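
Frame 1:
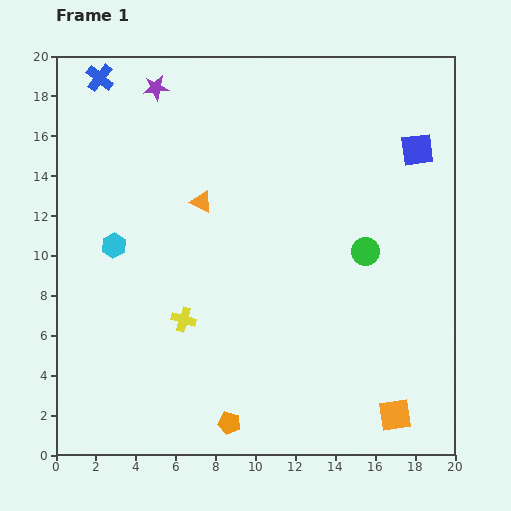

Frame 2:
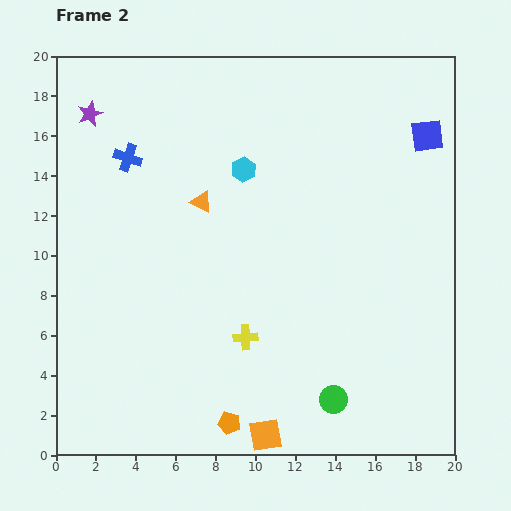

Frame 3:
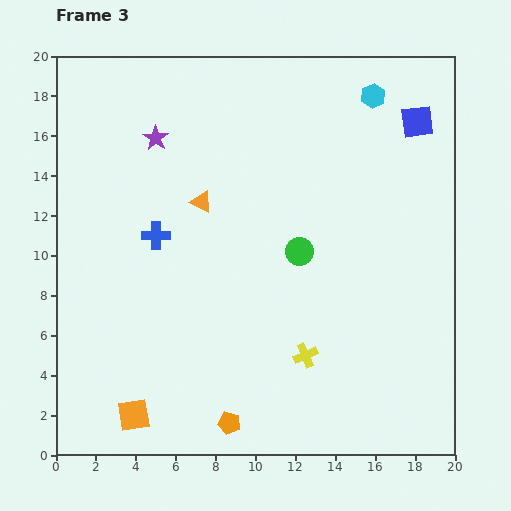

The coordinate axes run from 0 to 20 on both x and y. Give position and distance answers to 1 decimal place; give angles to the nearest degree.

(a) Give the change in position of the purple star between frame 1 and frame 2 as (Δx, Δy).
(-3.3, -1.3)

The purple star was at (5.0, 18.4) in frame 1 and (1.7, 17.1) in frame 2.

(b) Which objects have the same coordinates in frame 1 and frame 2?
the orange pentagon, the orange triangle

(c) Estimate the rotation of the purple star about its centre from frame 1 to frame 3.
30° counter-clockwise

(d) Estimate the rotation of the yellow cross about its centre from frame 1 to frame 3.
40° counter-clockwise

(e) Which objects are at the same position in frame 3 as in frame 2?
the orange pentagon, the orange triangle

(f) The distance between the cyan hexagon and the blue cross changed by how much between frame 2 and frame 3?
+7.2

Distance in frame 2: 5.8. Distance in frame 3: 13.0.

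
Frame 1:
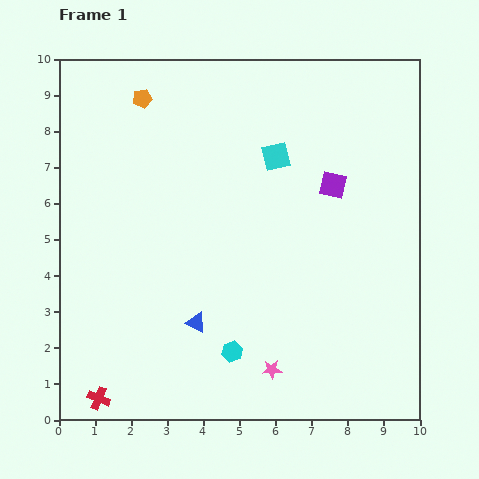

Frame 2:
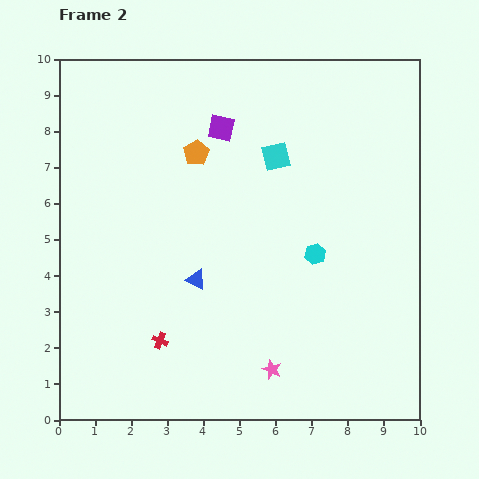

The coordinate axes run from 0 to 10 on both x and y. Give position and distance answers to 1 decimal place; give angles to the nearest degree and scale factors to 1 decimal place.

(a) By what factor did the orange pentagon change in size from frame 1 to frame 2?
1.3×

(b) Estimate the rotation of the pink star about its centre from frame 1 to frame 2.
25° clockwise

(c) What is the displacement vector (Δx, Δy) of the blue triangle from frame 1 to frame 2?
(0.0, 1.2)

The blue triangle was at (3.8, 2.7) in frame 1 and (3.8, 3.9) in frame 2.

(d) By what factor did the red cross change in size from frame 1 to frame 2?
0.7×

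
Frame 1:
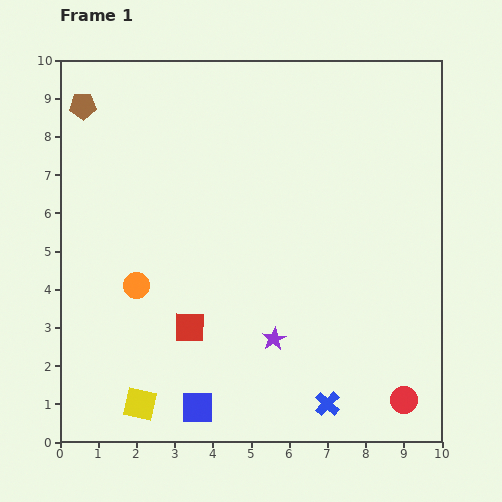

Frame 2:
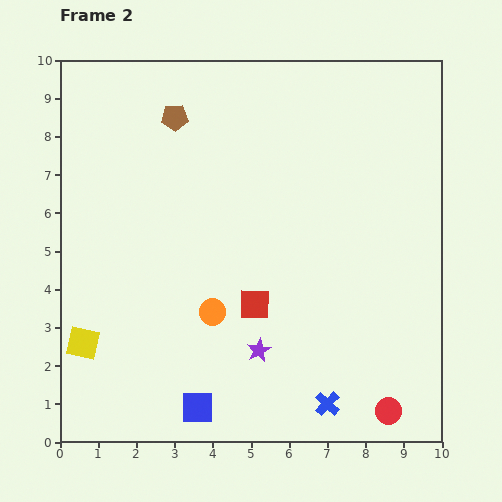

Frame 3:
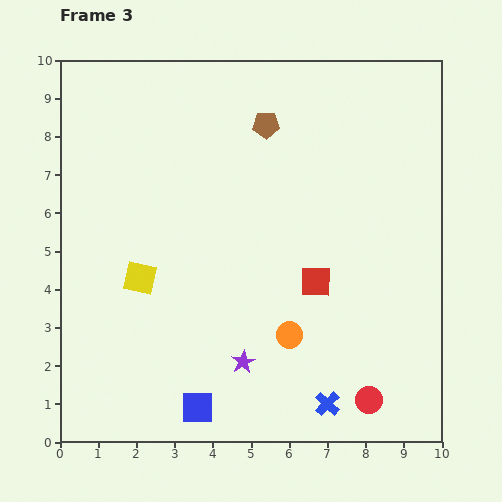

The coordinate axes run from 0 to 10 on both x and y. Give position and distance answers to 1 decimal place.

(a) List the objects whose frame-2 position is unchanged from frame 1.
the blue square, the blue cross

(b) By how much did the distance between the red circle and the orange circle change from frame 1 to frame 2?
-2.3

Distance in frame 1: 7.6. Distance in frame 2: 5.3.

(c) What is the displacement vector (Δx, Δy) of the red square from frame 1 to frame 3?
(3.3, 1.2)

The red square was at (3.4, 3.0) in frame 1 and (6.7, 4.2) in frame 3.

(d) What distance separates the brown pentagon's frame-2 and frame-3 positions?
2.4

The brown pentagon moved from (3.0, 8.5) to (5.4, 8.3), a distance of √(2.4² + 0.2²) ≈ 2.4.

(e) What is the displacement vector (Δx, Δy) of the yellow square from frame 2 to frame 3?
(1.5, 1.7)

The yellow square was at (0.6, 2.6) in frame 2 and (2.1, 4.3) in frame 3.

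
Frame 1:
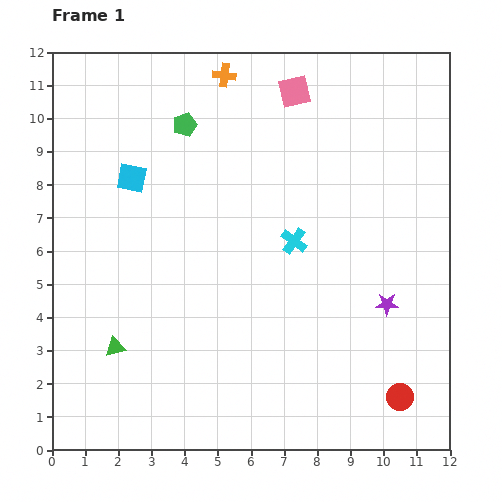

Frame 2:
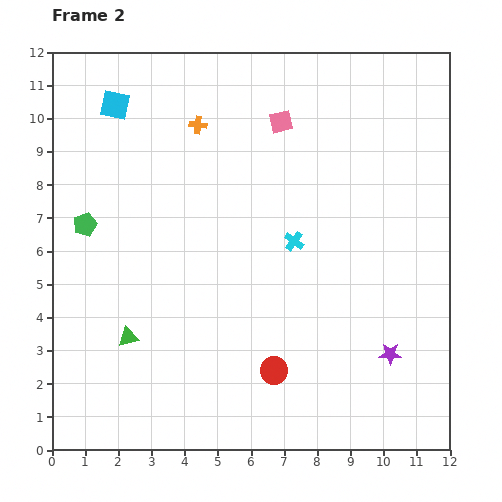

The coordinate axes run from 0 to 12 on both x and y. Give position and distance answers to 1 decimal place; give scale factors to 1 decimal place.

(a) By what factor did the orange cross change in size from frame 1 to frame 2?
0.7×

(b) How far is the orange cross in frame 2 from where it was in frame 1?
1.7

The orange cross moved from (5.2, 11.3) to (4.4, 9.8), a distance of √(0.8² + 1.5²) ≈ 1.7.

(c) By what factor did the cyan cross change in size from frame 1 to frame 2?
0.7×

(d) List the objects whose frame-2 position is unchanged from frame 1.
the cyan cross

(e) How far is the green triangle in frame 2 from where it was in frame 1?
0.5

The green triangle moved from (1.9, 3.1) to (2.3, 3.4), a distance of √(0.4² + 0.3²) ≈ 0.5.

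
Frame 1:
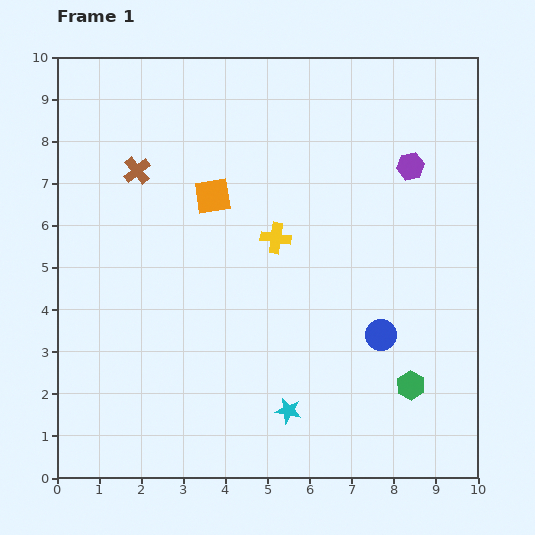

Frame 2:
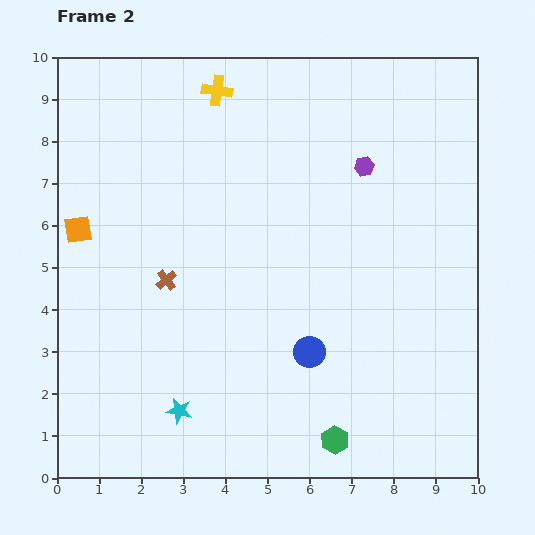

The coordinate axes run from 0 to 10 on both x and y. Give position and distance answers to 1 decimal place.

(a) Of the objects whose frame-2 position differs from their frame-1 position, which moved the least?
the purple hexagon

(moved 1.1)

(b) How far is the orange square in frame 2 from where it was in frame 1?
3.3

The orange square moved from (3.7, 6.7) to (0.5, 5.9), a distance of √(3.2² + 0.8²) ≈ 3.3.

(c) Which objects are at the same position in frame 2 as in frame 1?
none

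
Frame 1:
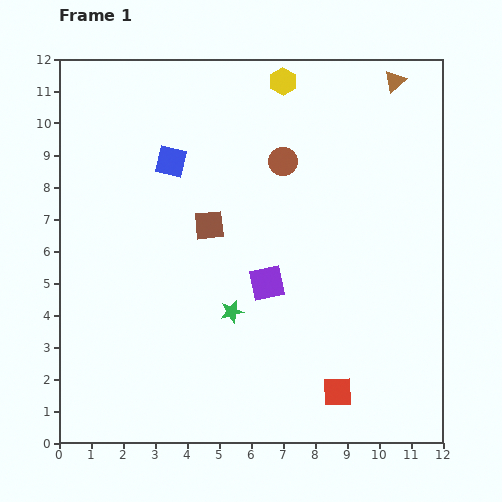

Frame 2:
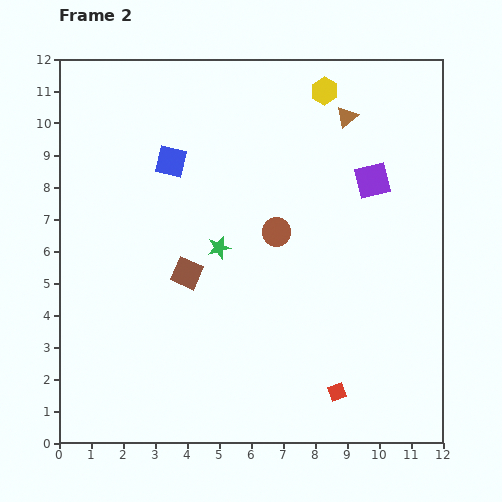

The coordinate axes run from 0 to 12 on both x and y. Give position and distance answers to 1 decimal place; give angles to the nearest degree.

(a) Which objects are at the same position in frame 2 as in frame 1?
the red square, the blue square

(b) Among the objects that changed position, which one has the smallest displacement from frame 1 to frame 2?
the yellow hexagon

(moved 1.3)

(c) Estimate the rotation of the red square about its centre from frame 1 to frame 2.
18° counter-clockwise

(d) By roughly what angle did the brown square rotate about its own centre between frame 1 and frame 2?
29° clockwise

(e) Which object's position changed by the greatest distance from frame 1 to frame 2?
the purple square

(moved 4.6; next 2.2)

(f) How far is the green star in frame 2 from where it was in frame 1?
2.0

The green star moved from (5.4, 4.1) to (5.0, 6.1), a distance of √(0.4² + 2.0²) ≈ 2.0.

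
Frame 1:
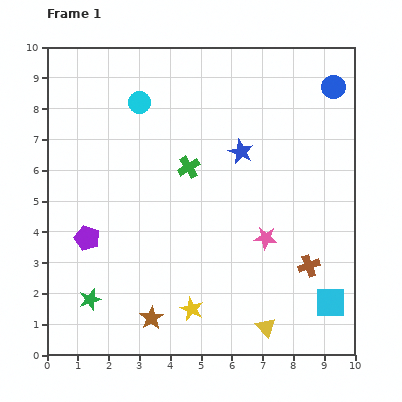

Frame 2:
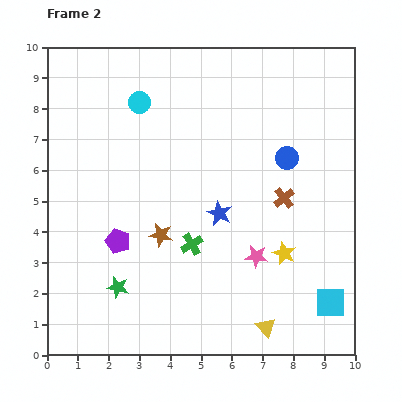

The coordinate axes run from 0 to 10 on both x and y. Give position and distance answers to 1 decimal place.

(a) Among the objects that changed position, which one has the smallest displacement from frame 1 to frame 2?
the pink star

(moved 0.7)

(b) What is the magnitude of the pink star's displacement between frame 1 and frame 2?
0.7

The pink star moved from (7.1, 3.8) to (6.8, 3.2), a distance of √(0.3² + 0.6²) ≈ 0.7.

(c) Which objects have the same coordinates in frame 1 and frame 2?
the cyan square, the cyan circle, the yellow triangle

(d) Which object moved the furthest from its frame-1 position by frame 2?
the yellow star

(moved 3.5; next 2.7)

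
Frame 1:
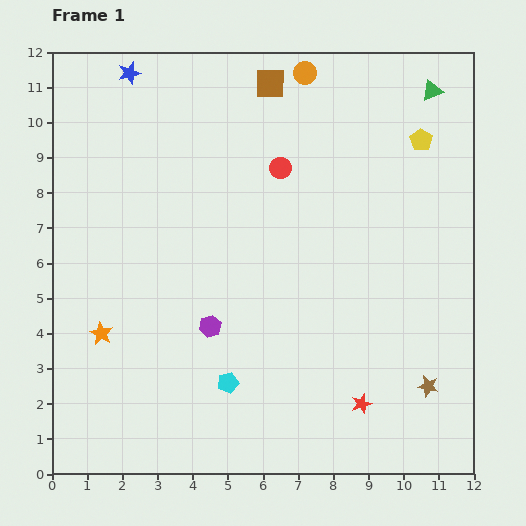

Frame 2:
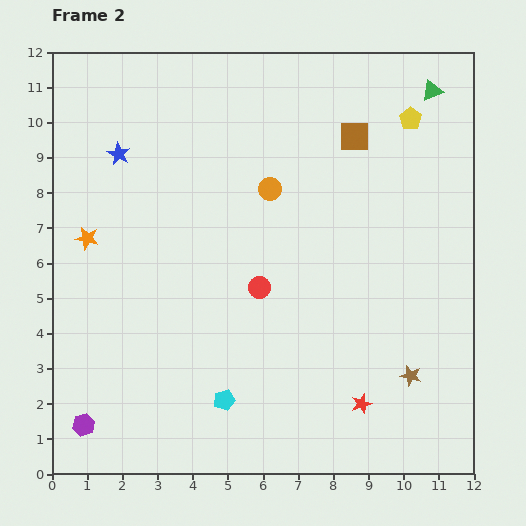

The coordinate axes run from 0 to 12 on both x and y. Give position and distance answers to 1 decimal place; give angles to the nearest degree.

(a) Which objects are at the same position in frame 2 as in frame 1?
the red star, the green triangle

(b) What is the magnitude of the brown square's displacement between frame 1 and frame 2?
2.8

The brown square moved from (6.2, 11.1) to (8.6, 9.6), a distance of √(2.4² + 1.5²) ≈ 2.8.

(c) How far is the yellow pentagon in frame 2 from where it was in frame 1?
0.7

The yellow pentagon moved from (10.5, 9.5) to (10.2, 10.1), a distance of √(0.3² + 0.6²) ≈ 0.7.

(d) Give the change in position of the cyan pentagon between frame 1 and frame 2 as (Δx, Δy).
(-0.1, -0.5)

The cyan pentagon was at (5.0, 2.6) in frame 1 and (4.9, 2.1) in frame 2.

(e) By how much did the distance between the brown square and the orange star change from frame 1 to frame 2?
-0.5

Distance in frame 1: 8.6. Distance in frame 2: 8.1.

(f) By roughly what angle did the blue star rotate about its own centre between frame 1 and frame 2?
30° counter-clockwise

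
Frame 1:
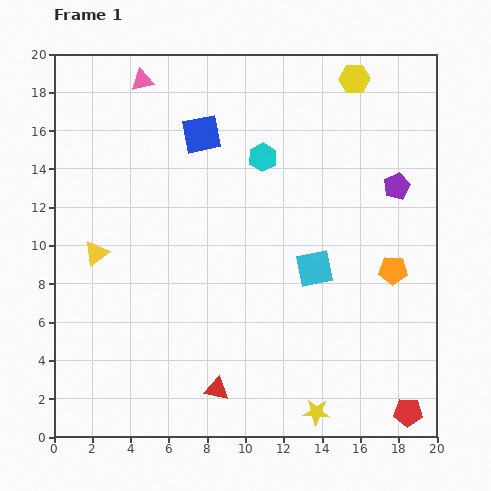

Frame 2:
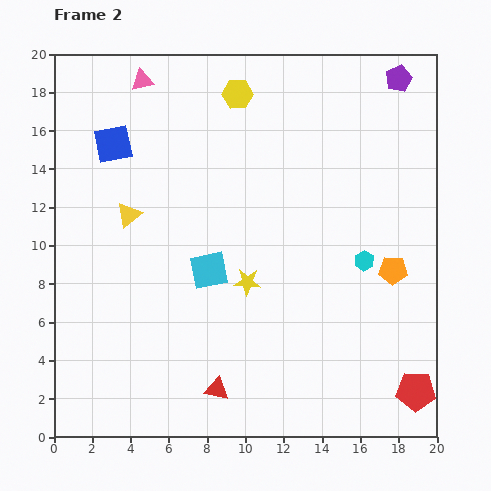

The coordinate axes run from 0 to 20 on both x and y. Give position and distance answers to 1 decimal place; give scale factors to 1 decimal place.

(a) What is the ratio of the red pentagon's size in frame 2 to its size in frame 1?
1.4×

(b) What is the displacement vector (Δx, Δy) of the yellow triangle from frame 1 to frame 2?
(1.7, 2.0)

The yellow triangle was at (2.2, 9.6) in frame 1 and (3.9, 11.6) in frame 2.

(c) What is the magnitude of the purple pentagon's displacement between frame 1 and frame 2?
5.6

The purple pentagon moved from (17.9, 13.1) to (18.0, 18.7), a distance of √(0.1² + 5.6²) ≈ 5.6.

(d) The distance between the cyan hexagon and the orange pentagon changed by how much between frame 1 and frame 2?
-7.4

Distance in frame 1: 9.0. Distance in frame 2: 1.6.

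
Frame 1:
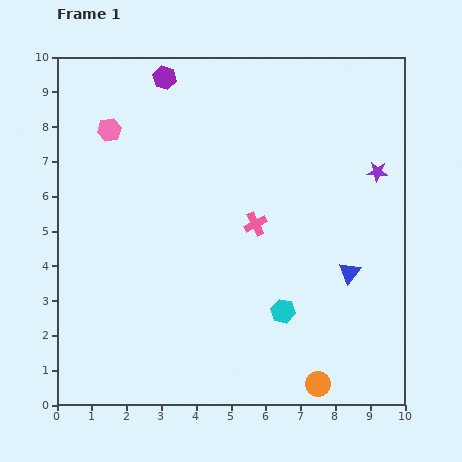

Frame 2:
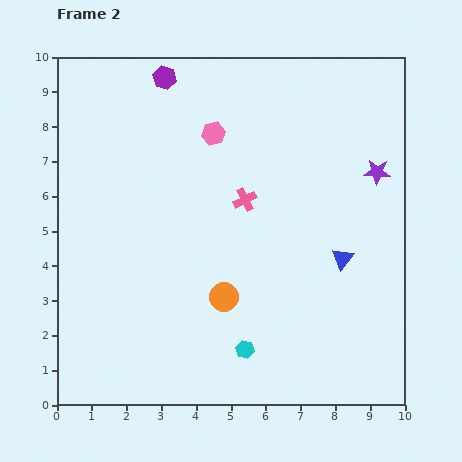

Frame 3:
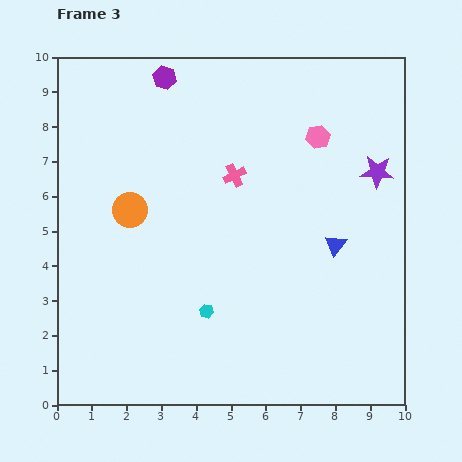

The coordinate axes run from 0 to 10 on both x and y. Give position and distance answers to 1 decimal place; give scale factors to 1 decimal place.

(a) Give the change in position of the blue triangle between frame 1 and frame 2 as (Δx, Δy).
(-0.2, 0.4)

The blue triangle was at (8.4, 3.8) in frame 1 and (8.2, 4.2) in frame 2.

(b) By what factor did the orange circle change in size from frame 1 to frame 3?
1.4×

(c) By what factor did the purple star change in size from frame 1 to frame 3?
1.6×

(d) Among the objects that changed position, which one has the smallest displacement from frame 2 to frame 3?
the blue triangle

(moved 0.4)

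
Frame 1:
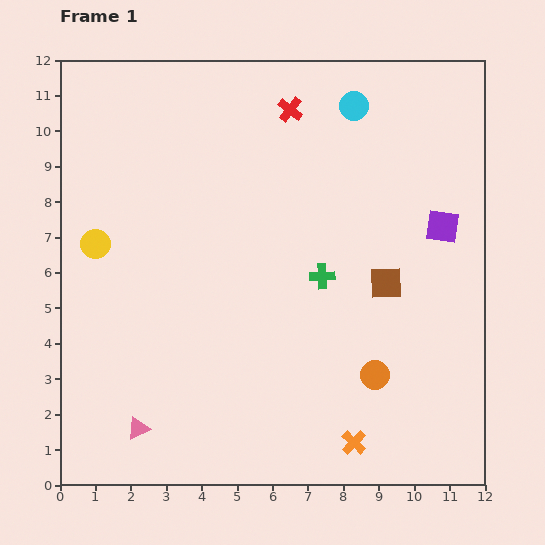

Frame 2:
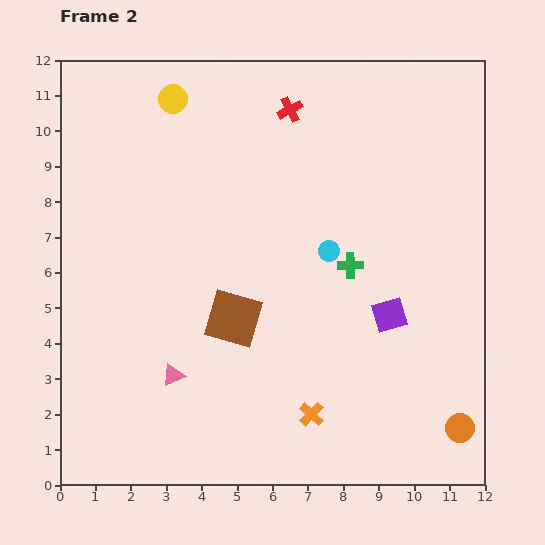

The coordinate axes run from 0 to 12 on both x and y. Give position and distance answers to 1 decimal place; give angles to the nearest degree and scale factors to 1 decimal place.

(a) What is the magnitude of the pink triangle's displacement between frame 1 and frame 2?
1.8

The pink triangle moved from (2.2, 1.6) to (3.2, 3.1), a distance of √(1.0² + 1.5²) ≈ 1.8.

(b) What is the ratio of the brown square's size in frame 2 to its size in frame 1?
1.7×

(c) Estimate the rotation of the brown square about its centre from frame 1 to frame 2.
18° clockwise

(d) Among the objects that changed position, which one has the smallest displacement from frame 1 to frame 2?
the green cross

(moved 0.9)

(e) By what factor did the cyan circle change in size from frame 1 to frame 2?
0.7×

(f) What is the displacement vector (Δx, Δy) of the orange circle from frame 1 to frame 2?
(2.4, -1.5)

The orange circle was at (8.9, 3.1) in frame 1 and (11.3, 1.6) in frame 2.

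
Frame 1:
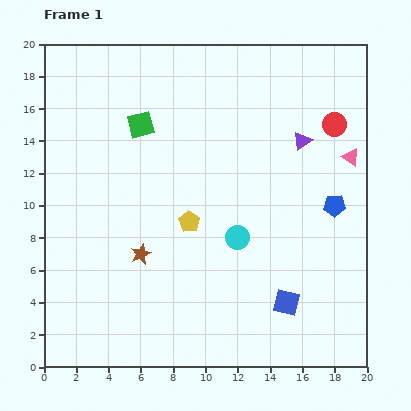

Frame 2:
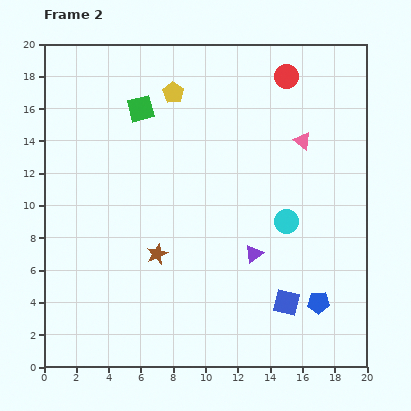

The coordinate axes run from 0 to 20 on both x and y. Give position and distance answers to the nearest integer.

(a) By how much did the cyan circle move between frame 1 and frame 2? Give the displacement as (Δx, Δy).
(3, 1)

The cyan circle was at (12, 8) in frame 1 and (15, 9) in frame 2.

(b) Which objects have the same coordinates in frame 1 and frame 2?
the blue square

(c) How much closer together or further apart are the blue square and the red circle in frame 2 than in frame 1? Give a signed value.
+3

Distance in frame 1: 11. Distance in frame 2: 14.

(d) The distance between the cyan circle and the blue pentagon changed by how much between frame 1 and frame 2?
-1

Distance in frame 1: 6. Distance in frame 2: 5.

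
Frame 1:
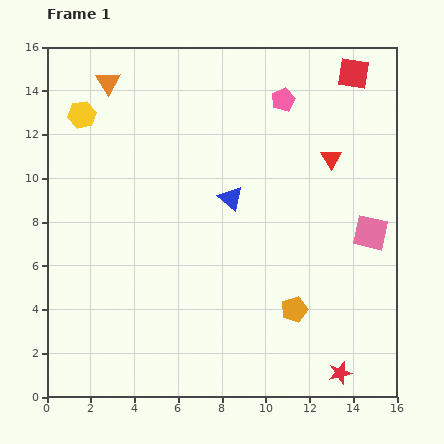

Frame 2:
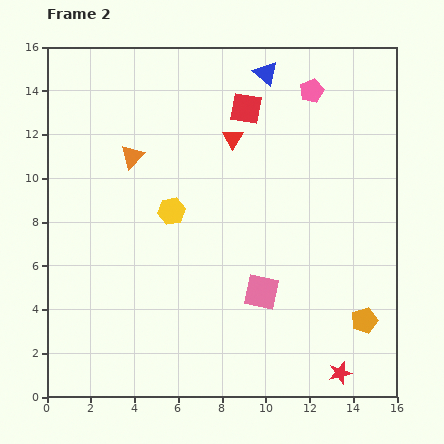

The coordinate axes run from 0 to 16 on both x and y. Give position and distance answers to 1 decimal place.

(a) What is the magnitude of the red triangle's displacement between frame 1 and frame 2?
4.6

The red triangle moved from (13.0, 10.9) to (8.5, 11.8), a distance of √(4.5² + 0.9²) ≈ 4.6.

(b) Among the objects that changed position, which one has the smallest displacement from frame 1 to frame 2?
the pink pentagon

(moved 1.4)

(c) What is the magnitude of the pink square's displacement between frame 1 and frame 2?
5.7

The pink square moved from (14.8, 7.5) to (9.8, 4.8), a distance of √(5.0² + 2.7²) ≈ 5.7.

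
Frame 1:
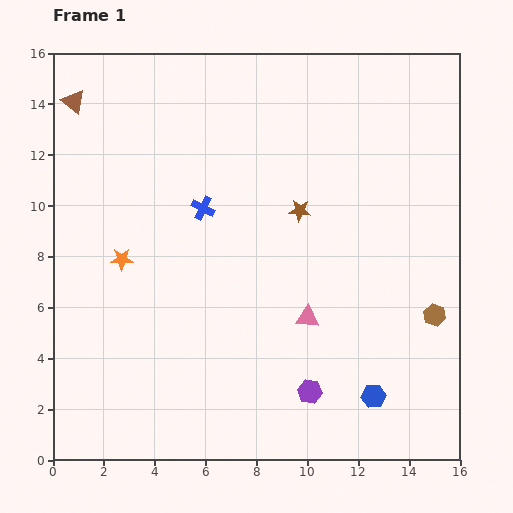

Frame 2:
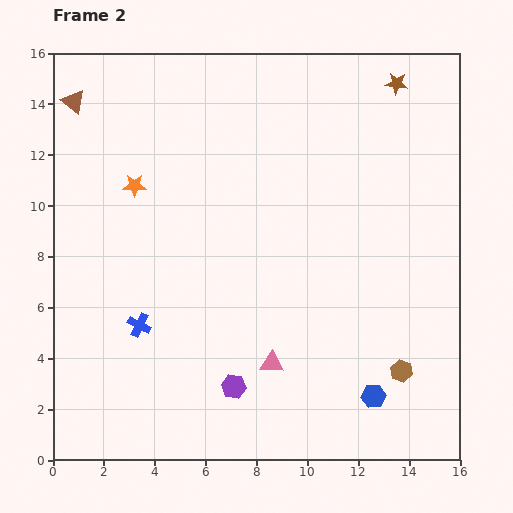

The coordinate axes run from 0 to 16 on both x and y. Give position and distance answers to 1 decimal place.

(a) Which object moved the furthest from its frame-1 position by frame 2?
the brown star

(moved 6.3; next 5.2)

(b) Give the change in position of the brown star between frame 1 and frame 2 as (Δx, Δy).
(3.8, 5.0)

The brown star was at (9.7, 9.8) in frame 1 and (13.5, 14.8) in frame 2.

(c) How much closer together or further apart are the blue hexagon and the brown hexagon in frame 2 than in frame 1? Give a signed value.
-2.5

Distance in frame 1: 4.0. Distance in frame 2: 1.5.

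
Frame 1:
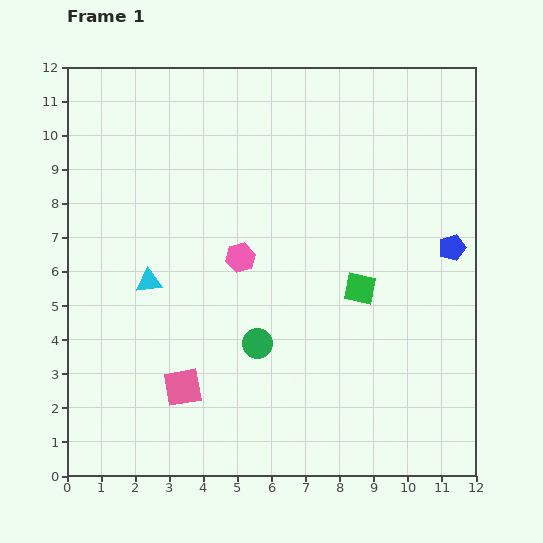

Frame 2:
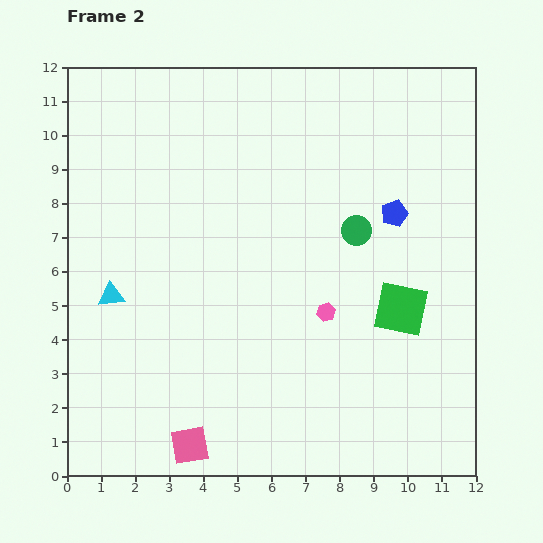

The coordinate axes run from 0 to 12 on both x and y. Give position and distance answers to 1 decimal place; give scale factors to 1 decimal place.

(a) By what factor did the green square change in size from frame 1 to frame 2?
1.7×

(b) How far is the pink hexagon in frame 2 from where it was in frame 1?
3.0

The pink hexagon moved from (5.1, 6.4) to (7.6, 4.8), a distance of √(2.5² + 1.6²) ≈ 3.0.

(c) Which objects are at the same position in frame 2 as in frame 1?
none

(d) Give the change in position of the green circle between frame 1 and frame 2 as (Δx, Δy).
(2.9, 3.3)

The green circle was at (5.6, 3.9) in frame 1 and (8.5, 7.2) in frame 2.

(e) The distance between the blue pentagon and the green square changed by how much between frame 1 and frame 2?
-0.2

Distance in frame 1: 3.0. Distance in frame 2: 2.8.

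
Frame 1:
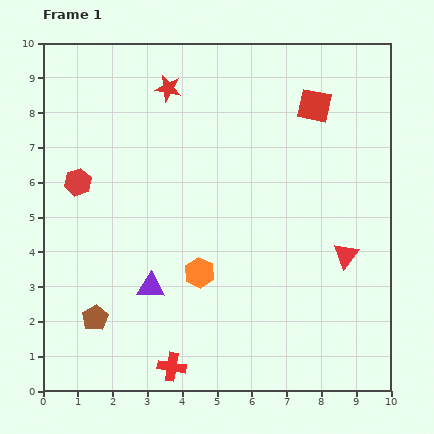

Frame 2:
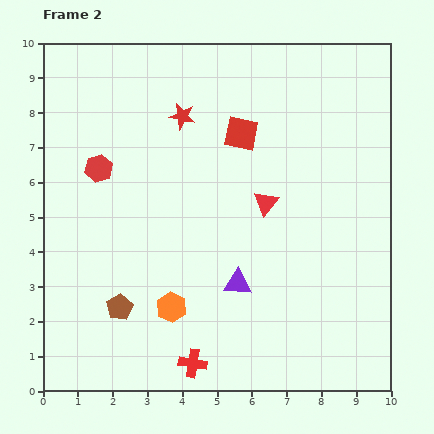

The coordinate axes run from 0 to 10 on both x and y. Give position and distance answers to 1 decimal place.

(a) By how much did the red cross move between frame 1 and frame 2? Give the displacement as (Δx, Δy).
(0.6, 0.1)

The red cross was at (3.7, 0.7) in frame 1 and (4.3, 0.8) in frame 2.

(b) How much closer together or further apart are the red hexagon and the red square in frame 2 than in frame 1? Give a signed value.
-2.9

Distance in frame 1: 7.1. Distance in frame 2: 4.2.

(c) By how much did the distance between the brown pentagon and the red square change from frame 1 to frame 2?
-2.7

Distance in frame 1: 8.8. Distance in frame 2: 6.1.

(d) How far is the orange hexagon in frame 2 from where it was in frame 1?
1.3

The orange hexagon moved from (4.5, 3.4) to (3.7, 2.4), a distance of √(0.8² + 1.0²) ≈ 1.3.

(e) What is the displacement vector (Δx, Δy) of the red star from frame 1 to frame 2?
(0.4, -0.8)

The red star was at (3.6, 8.7) in frame 1 and (4.0, 7.9) in frame 2.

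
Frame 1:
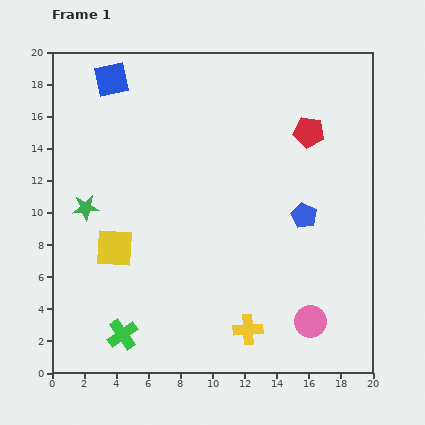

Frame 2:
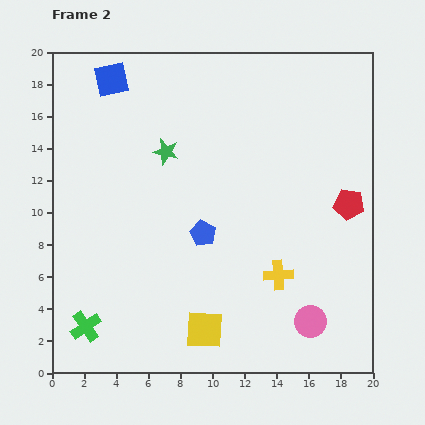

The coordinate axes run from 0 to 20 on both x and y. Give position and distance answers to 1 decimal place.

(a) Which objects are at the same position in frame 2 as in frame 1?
the blue square, the pink circle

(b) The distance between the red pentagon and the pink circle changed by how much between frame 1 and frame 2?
-4.1

Distance in frame 1: 11.8. Distance in frame 2: 7.7.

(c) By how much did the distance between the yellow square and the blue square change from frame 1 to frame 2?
+6.1

Distance in frame 1: 10.5. Distance in frame 2: 16.6.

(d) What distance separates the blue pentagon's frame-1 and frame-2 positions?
6.4

The blue pentagon moved from (15.7, 9.8) to (9.4, 8.7), a distance of √(6.3² + 1.1²) ≈ 6.4.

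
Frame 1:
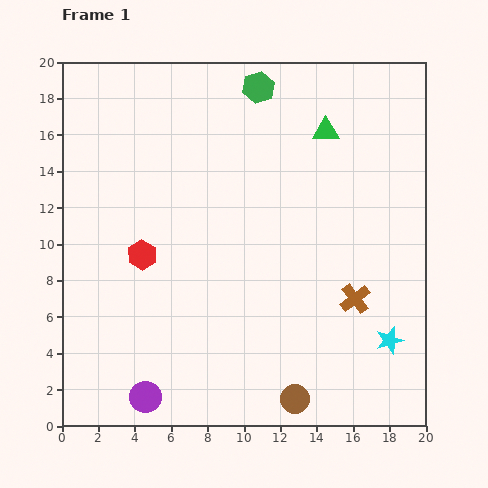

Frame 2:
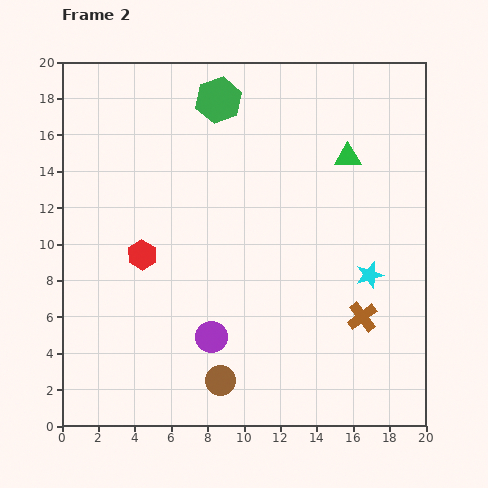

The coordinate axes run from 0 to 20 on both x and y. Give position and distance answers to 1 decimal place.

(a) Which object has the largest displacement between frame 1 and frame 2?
the purple circle

(moved 4.9; next 4.2)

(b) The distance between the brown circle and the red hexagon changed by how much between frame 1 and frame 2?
-3.4

Distance in frame 1: 11.5. Distance in frame 2: 8.1.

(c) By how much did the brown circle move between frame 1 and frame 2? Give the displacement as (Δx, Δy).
(-4.1, 1.0)

The brown circle was at (12.8, 1.5) in frame 1 and (8.7, 2.5) in frame 2.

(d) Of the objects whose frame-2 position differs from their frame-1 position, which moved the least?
the brown cross

(moved 1.1)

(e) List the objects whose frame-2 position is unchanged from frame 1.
the red hexagon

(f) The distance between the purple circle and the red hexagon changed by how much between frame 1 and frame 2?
-1.9

Distance in frame 1: 7.8. Distance in frame 2: 5.9.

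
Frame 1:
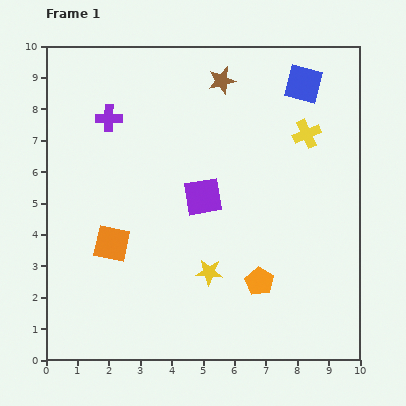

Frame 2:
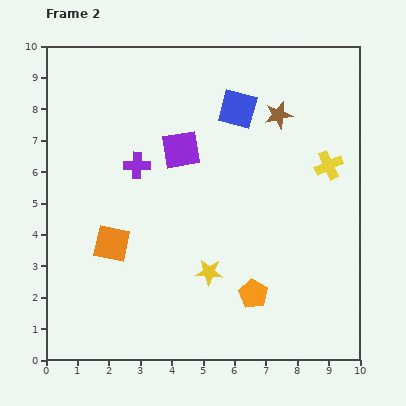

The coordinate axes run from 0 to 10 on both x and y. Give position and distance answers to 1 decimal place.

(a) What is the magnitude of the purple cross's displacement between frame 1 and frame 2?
1.7

The purple cross moved from (2.0, 7.7) to (2.9, 6.2), a distance of √(0.9² + 1.5²) ≈ 1.7.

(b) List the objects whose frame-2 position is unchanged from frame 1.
the yellow star, the orange square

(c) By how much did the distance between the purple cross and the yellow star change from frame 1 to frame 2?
-1.8

Distance in frame 1: 5.9. Distance in frame 2: 4.1.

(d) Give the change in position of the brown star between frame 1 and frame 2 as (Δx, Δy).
(1.8, -1.1)

The brown star was at (5.6, 8.9) in frame 1 and (7.4, 7.8) in frame 2.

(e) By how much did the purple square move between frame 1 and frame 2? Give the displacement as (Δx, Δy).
(-0.7, 1.5)

The purple square was at (5.0, 5.2) in frame 1 and (4.3, 6.7) in frame 2.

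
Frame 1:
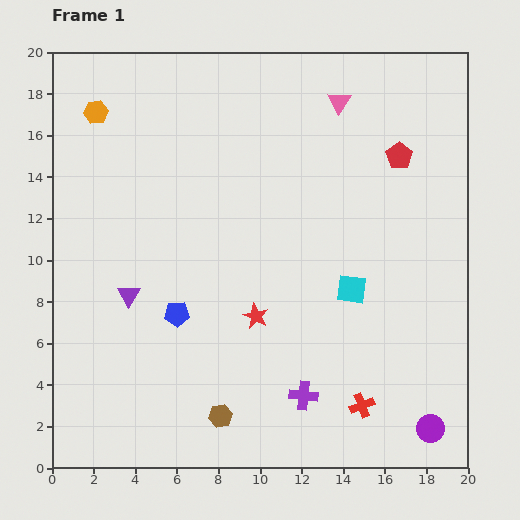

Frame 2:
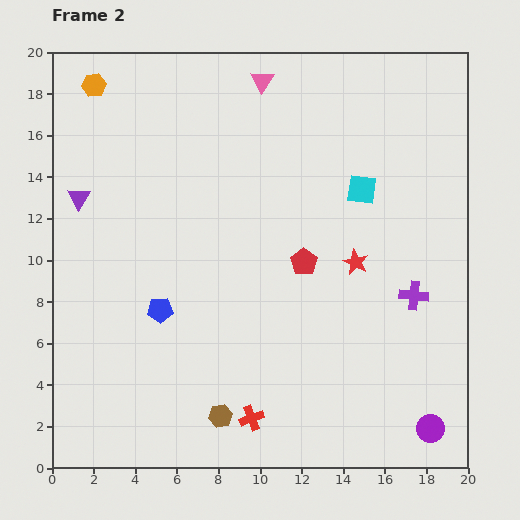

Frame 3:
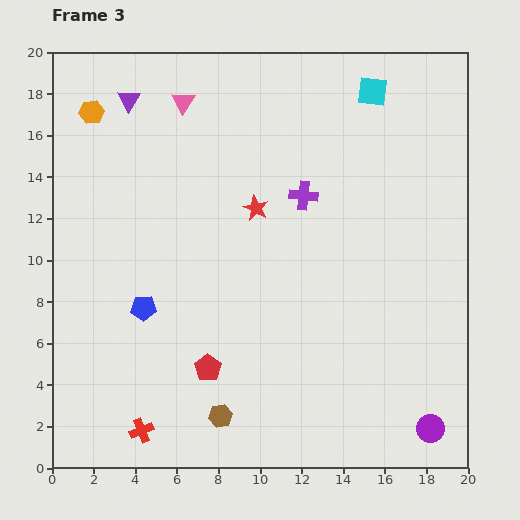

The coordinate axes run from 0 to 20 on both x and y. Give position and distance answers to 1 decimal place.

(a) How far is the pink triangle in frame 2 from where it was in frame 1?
3.8

The pink triangle moved from (13.8, 17.6) to (10.1, 18.6), a distance of √(3.7² + 1.0²) ≈ 3.8.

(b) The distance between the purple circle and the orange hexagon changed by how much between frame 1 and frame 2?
+1.0

Distance in frame 1: 22.1. Distance in frame 2: 23.1.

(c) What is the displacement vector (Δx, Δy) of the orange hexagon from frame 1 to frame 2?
(-0.1, 1.3)

The orange hexagon was at (2.1, 17.1) in frame 1 and (2.0, 18.4) in frame 2.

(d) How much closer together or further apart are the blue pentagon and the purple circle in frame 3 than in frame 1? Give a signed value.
+1.6

Distance in frame 1: 13.4. Distance in frame 3: 15.0.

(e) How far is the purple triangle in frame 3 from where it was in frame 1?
9.4

The purple triangle moved from (3.7, 8.3) to (3.7, 17.7), a distance of √(0.0² + 9.4²) ≈ 9.4.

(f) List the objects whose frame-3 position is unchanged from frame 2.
the purple circle, the brown hexagon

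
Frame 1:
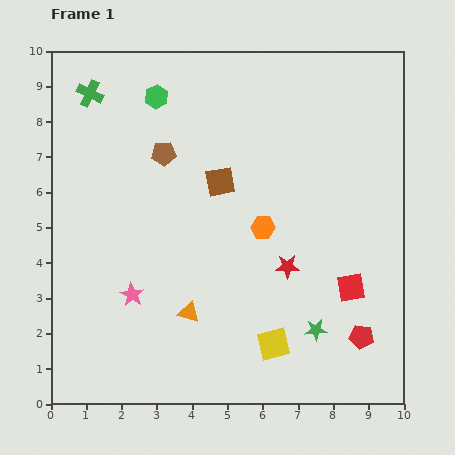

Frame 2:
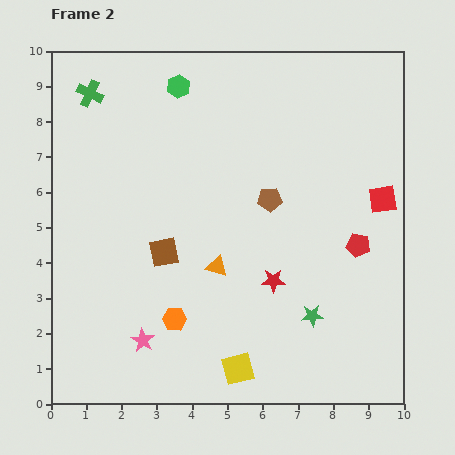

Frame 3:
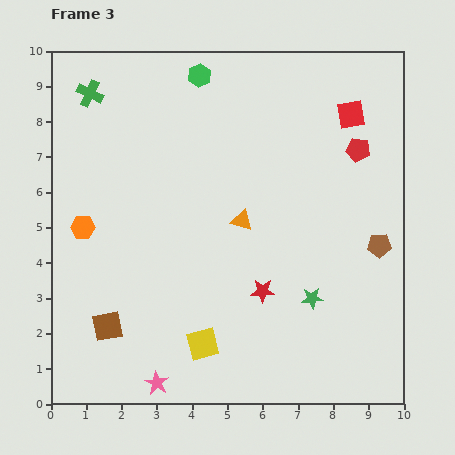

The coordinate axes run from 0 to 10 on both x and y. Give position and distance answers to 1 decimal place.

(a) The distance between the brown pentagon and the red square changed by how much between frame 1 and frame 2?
-3.3

Distance in frame 1: 6.5. Distance in frame 2: 3.2.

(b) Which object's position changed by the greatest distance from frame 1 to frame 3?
the brown pentagon

(moved 6.6; next 5.3)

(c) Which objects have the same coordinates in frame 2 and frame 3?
the green cross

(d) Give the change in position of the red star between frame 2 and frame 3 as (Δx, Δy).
(-0.3, -0.3)

The red star was at (6.3, 3.5) in frame 2 and (6.0, 3.2) in frame 3.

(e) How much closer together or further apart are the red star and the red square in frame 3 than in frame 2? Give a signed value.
+1.7

Distance in frame 2: 3.9. Distance in frame 3: 5.6.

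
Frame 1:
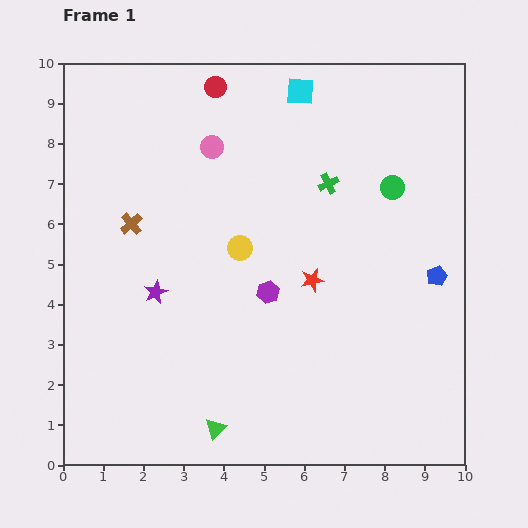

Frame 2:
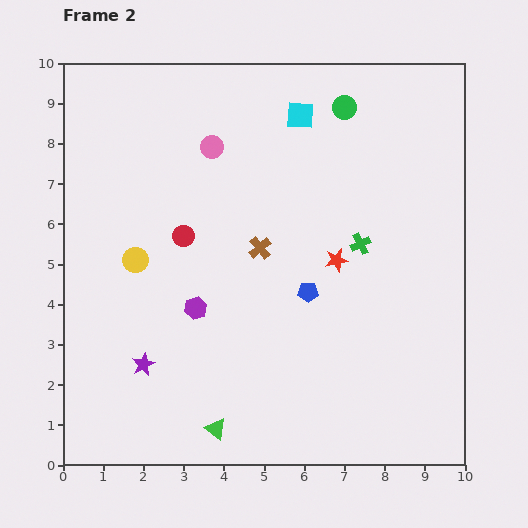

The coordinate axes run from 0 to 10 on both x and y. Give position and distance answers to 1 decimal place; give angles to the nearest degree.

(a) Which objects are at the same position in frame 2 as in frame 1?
the green triangle, the pink circle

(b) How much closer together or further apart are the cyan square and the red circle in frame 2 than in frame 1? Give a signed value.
+2.1

Distance in frame 1: 2.1. Distance in frame 2: 4.2.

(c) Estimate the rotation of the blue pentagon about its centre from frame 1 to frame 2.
23° clockwise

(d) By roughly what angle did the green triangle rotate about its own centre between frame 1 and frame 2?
38° counter-clockwise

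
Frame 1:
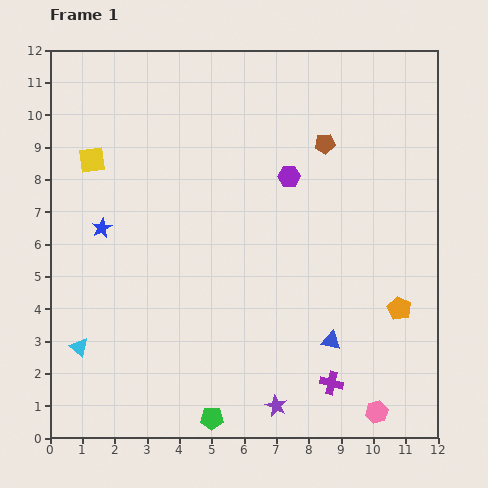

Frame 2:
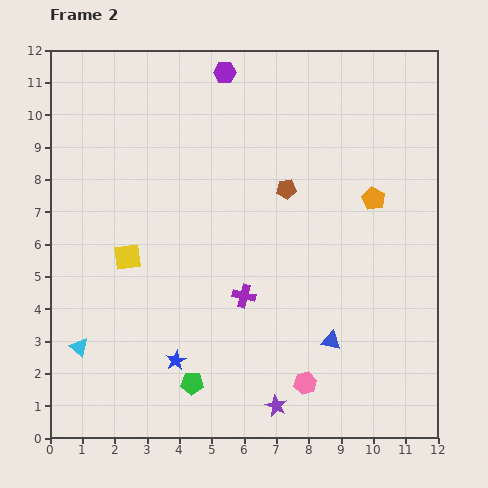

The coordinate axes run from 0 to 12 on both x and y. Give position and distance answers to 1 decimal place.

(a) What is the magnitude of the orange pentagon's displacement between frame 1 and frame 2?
3.5

The orange pentagon moved from (10.8, 4.0) to (10.0, 7.4), a distance of √(0.8² + 3.4²) ≈ 3.5.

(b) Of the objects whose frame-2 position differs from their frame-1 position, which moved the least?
the green pentagon

(moved 1.3)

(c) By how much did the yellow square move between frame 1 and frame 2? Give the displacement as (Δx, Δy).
(1.1, -3.0)

The yellow square was at (1.3, 8.6) in frame 1 and (2.4, 5.6) in frame 2.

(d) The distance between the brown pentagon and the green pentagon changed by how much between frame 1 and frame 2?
-2.5

Distance in frame 1: 9.2. Distance in frame 2: 6.7.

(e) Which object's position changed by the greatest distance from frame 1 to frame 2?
the blue star

(moved 4.7; next 3.8)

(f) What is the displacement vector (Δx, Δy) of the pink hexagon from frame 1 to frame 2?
(-2.2, 0.9)

The pink hexagon was at (10.1, 0.8) in frame 1 and (7.9, 1.7) in frame 2.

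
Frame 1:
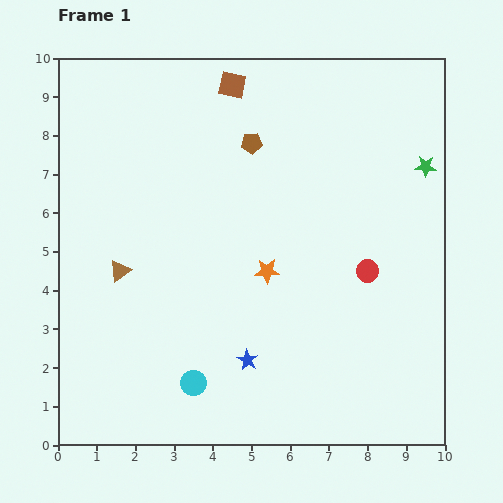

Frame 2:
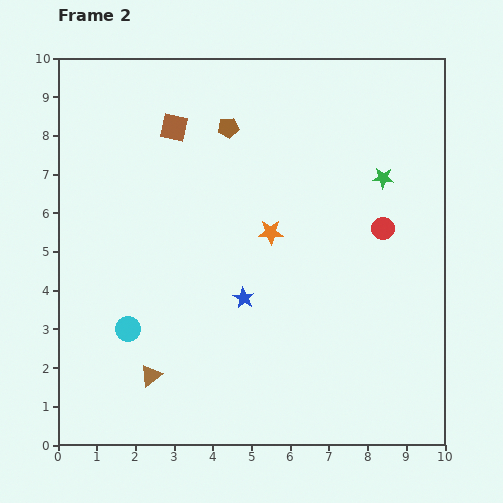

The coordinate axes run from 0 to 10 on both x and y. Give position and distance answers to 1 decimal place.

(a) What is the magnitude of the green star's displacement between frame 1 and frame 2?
1.1

The green star moved from (9.5, 7.2) to (8.4, 6.9), a distance of √(1.1² + 0.3²) ≈ 1.1.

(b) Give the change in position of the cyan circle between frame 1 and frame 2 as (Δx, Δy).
(-1.7, 1.4)

The cyan circle was at (3.5, 1.6) in frame 1 and (1.8, 3.0) in frame 2.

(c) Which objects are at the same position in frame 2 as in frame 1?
none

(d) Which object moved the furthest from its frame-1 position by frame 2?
the brown triangle

(moved 2.8; next 2.2)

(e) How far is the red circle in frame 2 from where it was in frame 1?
1.2

The red circle moved from (8.0, 4.5) to (8.4, 5.6), a distance of √(0.4² + 1.1²) ≈ 1.2.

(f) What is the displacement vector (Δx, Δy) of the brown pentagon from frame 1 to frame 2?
(-0.6, 0.4)

The brown pentagon was at (5.0, 7.8) in frame 1 and (4.4, 8.2) in frame 2.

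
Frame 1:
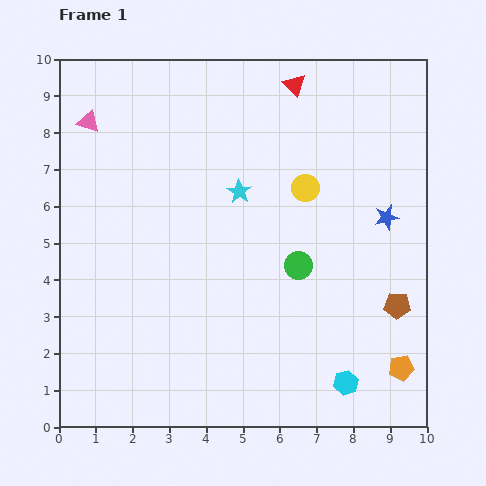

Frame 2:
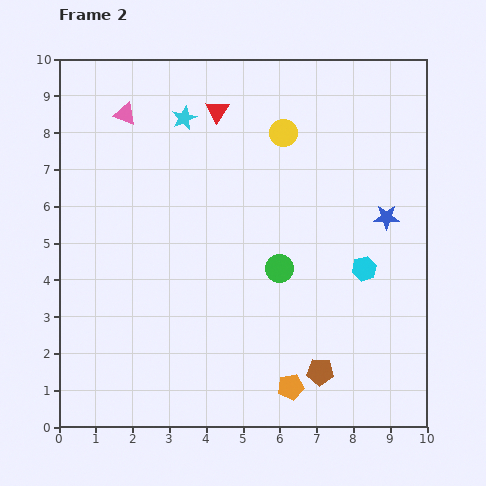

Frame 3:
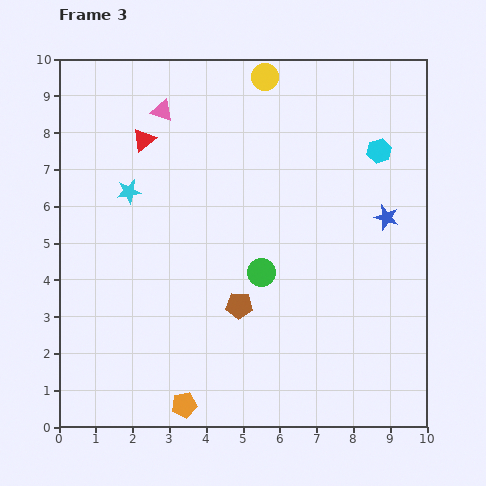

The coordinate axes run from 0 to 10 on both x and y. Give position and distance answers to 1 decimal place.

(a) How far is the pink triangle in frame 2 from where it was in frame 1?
1.0

The pink triangle moved from (0.8, 8.3) to (1.8, 8.5), a distance of √(1.0² + 0.2²) ≈ 1.0.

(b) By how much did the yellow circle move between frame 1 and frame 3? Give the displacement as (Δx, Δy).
(-1.1, 3.0)

The yellow circle was at (6.7, 6.5) in frame 1 and (5.6, 9.5) in frame 3.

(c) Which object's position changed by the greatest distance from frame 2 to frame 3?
the cyan hexagon

(moved 3.2; next 2.9)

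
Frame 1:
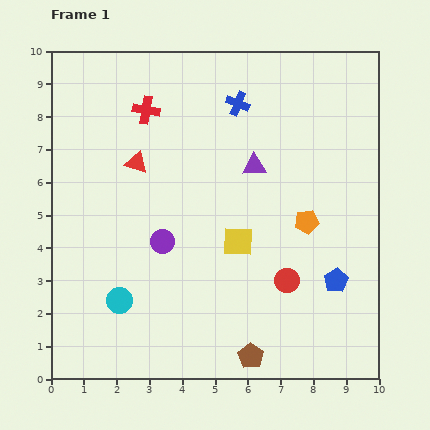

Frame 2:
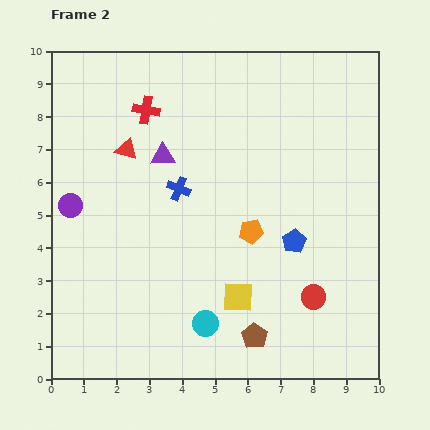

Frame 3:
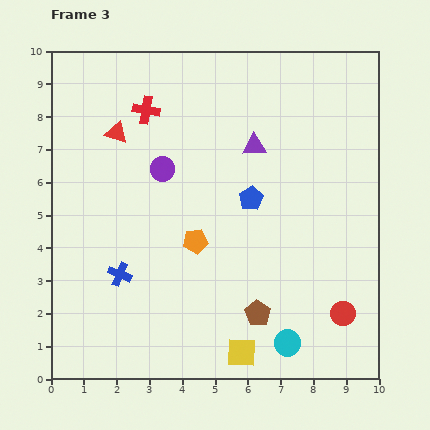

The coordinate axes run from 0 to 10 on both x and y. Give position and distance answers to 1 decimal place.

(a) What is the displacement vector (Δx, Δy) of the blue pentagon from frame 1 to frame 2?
(-1.3, 1.2)

The blue pentagon was at (8.7, 3.0) in frame 1 and (7.4, 4.2) in frame 2.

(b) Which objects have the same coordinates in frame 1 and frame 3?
the red cross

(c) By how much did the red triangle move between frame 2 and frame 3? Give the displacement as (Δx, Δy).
(-0.3, 0.5)

The red triangle was at (2.3, 7.0) in frame 2 and (2.0, 7.5) in frame 3.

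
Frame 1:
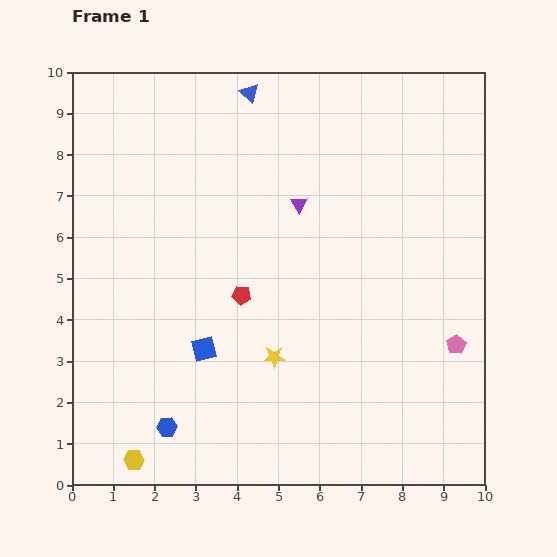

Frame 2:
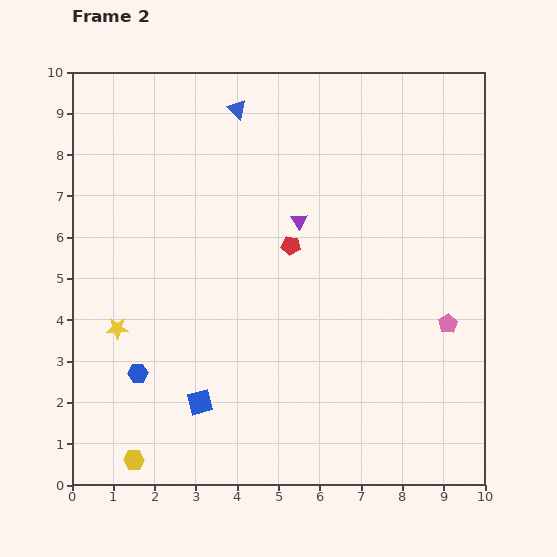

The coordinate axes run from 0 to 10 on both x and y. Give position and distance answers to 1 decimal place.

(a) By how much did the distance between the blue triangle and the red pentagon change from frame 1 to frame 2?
-1.4

Distance in frame 1: 4.9. Distance in frame 2: 3.5.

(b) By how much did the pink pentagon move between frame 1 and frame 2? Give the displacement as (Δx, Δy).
(-0.2, 0.5)

The pink pentagon was at (9.3, 3.4) in frame 1 and (9.1, 3.9) in frame 2.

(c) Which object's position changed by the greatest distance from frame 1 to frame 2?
the yellow star

(moved 3.9; next 1.7)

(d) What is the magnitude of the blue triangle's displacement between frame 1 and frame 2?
0.5

The blue triangle moved from (4.3, 9.5) to (4.0, 9.1), a distance of √(0.3² + 0.4²) ≈ 0.5.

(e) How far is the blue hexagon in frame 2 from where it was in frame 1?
1.5

The blue hexagon moved from (2.3, 1.4) to (1.6, 2.7), a distance of √(0.7² + 1.3²) ≈ 1.5.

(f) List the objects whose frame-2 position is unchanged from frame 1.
the yellow hexagon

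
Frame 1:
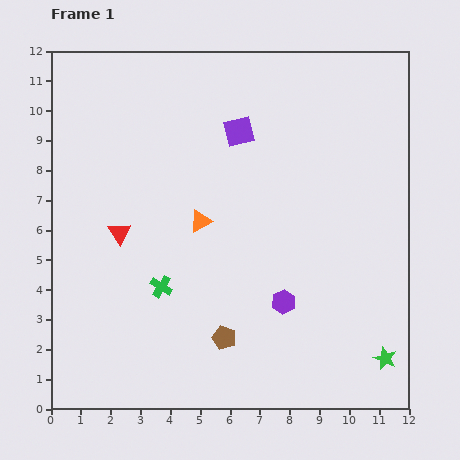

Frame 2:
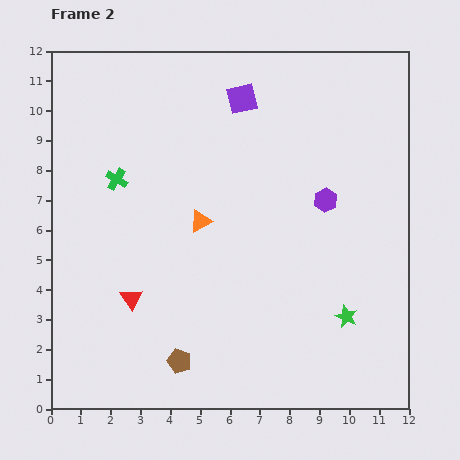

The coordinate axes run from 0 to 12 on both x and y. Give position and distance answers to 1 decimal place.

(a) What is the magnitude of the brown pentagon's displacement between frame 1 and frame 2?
1.7

The brown pentagon moved from (5.8, 2.4) to (4.3, 1.6), a distance of √(1.5² + 0.8²) ≈ 1.7.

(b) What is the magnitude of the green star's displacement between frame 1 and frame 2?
1.9

The green star moved from (11.2, 1.7) to (9.9, 3.1), a distance of √(1.3² + 1.4²) ≈ 1.9.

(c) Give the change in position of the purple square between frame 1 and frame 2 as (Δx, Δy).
(0.1, 1.1)

The purple square was at (6.3, 9.3) in frame 1 and (6.4, 10.4) in frame 2.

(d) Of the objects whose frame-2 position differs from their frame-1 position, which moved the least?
the purple square

(moved 1.1)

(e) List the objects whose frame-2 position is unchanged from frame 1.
the orange triangle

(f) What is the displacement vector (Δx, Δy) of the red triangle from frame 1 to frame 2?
(0.4, -2.2)

The red triangle was at (2.3, 5.9) in frame 1 and (2.7, 3.7) in frame 2.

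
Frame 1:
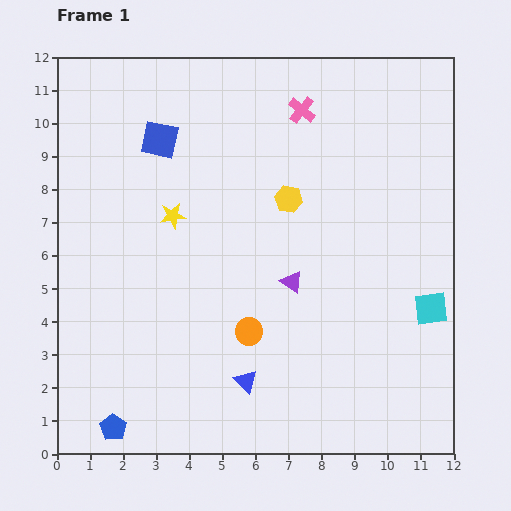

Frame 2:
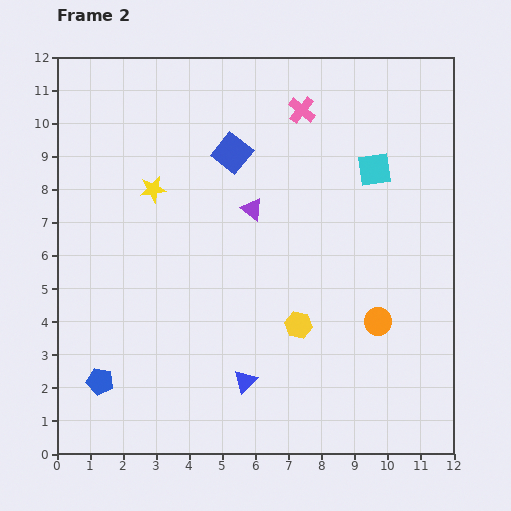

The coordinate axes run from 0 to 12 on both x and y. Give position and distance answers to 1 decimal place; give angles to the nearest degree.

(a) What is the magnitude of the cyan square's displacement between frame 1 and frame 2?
4.5

The cyan square moved from (11.3, 4.4) to (9.6, 8.6), a distance of √(1.7² + 4.2²) ≈ 4.5.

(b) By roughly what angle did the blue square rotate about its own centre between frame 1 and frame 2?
26° clockwise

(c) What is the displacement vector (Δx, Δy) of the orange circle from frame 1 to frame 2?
(3.9, 0.3)

The orange circle was at (5.8, 3.7) in frame 1 and (9.7, 4.0) in frame 2.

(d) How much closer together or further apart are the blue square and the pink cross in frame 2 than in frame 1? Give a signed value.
-1.9

Distance in frame 1: 4.4. Distance in frame 2: 2.5.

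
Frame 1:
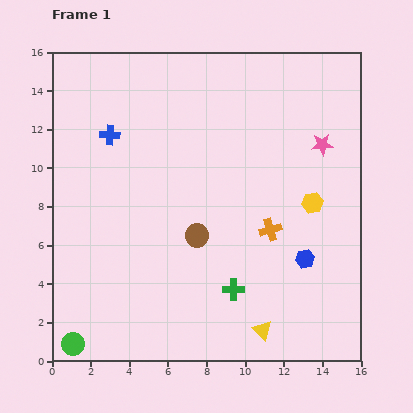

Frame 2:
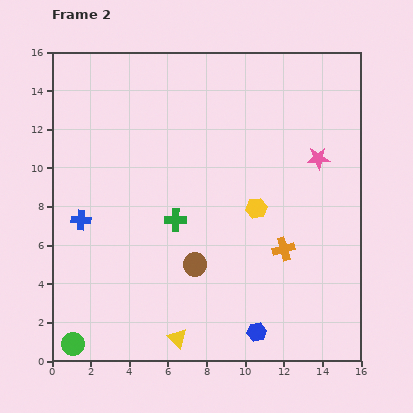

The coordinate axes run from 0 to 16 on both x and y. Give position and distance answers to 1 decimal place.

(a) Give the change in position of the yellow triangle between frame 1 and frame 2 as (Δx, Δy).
(-4.4, -0.4)

The yellow triangle was at (10.9, 1.6) in frame 1 and (6.5, 1.2) in frame 2.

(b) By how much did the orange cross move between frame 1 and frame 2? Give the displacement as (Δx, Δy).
(0.7, -1.0)

The orange cross was at (11.3, 6.8) in frame 1 and (12.0, 5.8) in frame 2.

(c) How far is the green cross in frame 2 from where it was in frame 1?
4.7

The green cross moved from (9.4, 3.7) to (6.4, 7.3), a distance of √(3.0² + 3.6²) ≈ 4.7.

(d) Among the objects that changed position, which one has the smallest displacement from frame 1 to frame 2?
the pink star

(moved 0.7)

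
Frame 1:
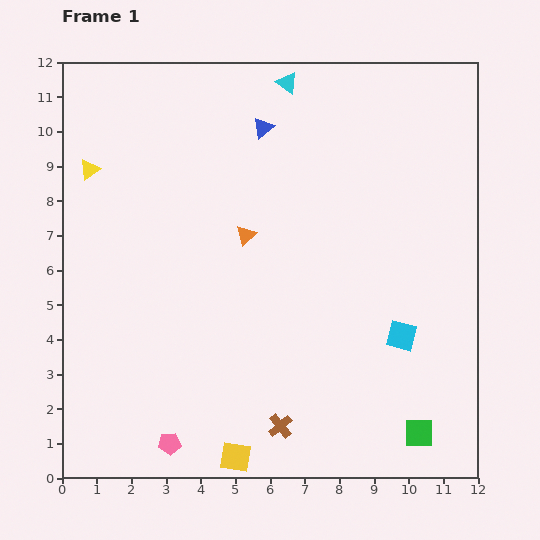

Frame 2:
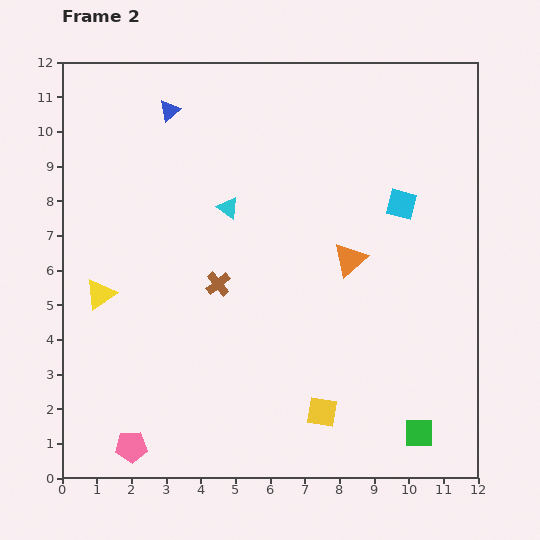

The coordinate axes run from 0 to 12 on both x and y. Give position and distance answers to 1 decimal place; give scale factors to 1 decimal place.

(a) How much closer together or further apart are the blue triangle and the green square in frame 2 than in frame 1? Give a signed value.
+1.9

Distance in frame 1: 9.9. Distance in frame 2: 11.8.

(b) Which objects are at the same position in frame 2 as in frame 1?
the green square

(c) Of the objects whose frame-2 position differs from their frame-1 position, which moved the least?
the pink pentagon

(moved 1.1)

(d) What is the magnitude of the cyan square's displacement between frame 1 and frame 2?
3.8

The cyan square moved from (9.8, 4.1) to (9.8, 7.9), a distance of √(0.0² + 3.8²) ≈ 3.8.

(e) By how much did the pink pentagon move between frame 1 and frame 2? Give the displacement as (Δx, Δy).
(-1.1, -0.1)

The pink pentagon was at (3.1, 1.0) in frame 1 and (2.0, 0.9) in frame 2.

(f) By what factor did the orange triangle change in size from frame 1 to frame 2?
1.7×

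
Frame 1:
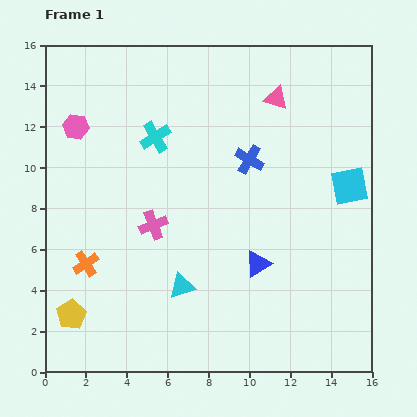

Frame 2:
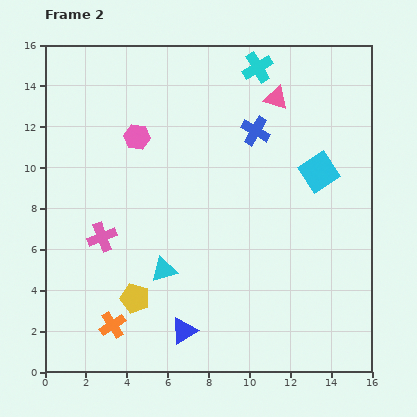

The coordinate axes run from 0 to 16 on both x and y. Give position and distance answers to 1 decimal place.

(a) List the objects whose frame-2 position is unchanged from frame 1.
the pink triangle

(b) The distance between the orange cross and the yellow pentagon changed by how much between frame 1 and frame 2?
-0.9

Distance in frame 1: 2.6. Distance in frame 2: 1.7.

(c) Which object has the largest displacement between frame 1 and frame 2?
the cyan cross

(moved 6.0; next 4.9)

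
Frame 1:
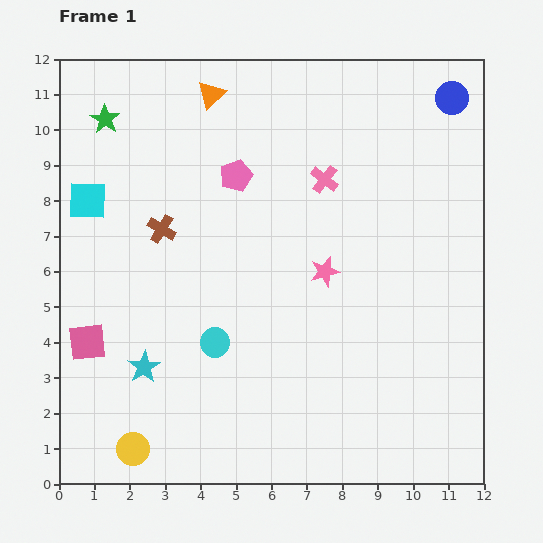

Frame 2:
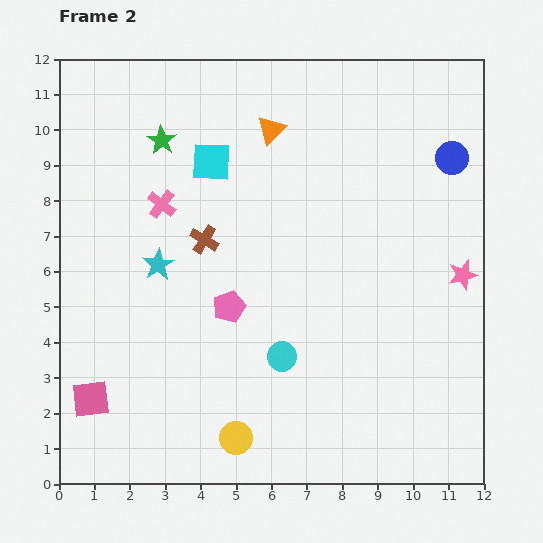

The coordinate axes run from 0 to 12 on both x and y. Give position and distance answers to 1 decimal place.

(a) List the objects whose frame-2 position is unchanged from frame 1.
none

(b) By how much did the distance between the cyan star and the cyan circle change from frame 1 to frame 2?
+2.3

Distance in frame 1: 2.1. Distance in frame 2: 4.4.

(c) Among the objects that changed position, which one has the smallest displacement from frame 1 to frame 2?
the brown cross

(moved 1.2)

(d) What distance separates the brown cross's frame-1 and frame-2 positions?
1.2

The brown cross moved from (2.9, 7.2) to (4.1, 6.9), a distance of √(1.2² + 0.3²) ≈ 1.2.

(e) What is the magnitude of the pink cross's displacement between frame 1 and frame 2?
4.7

The pink cross moved from (7.5, 8.6) to (2.9, 7.9), a distance of √(4.6² + 0.7²) ≈ 4.7.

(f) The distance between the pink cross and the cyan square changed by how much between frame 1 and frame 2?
-4.9

Distance in frame 1: 6.7. Distance in frame 2: 1.8.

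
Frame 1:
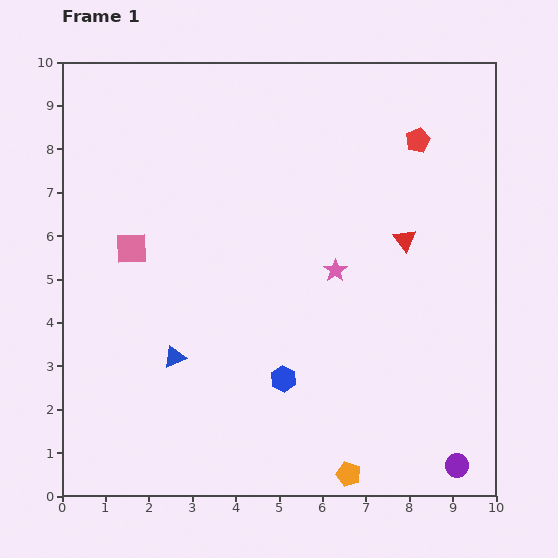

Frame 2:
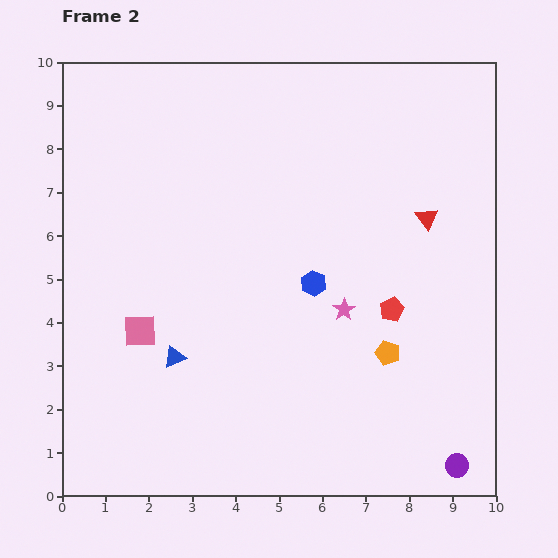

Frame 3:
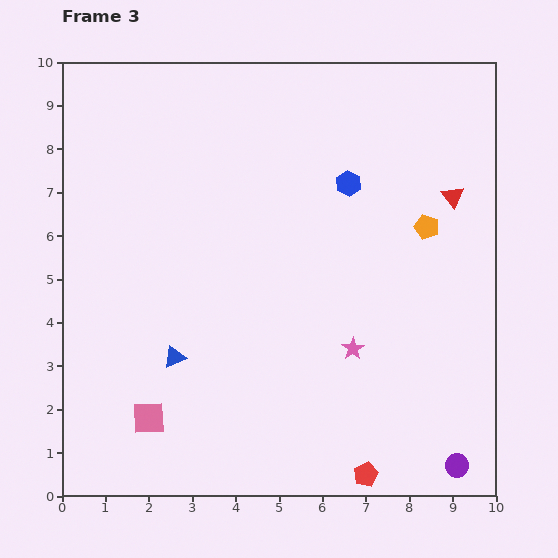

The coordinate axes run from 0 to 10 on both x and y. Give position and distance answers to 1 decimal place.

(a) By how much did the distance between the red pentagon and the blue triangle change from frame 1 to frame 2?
-2.4

Distance in frame 1: 7.5. Distance in frame 2: 5.1.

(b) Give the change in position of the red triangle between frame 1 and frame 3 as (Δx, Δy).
(1.1, 1.0)

The red triangle was at (7.9, 5.9) in frame 1 and (9.0, 6.9) in frame 3.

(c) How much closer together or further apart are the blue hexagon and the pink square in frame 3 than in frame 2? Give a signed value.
+3.0

Distance in frame 2: 4.1. Distance in frame 3: 7.1.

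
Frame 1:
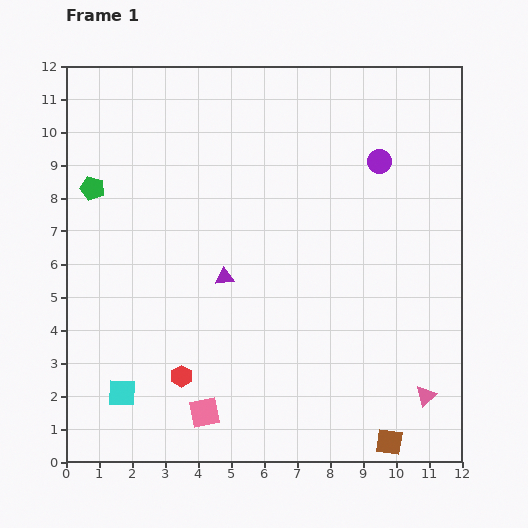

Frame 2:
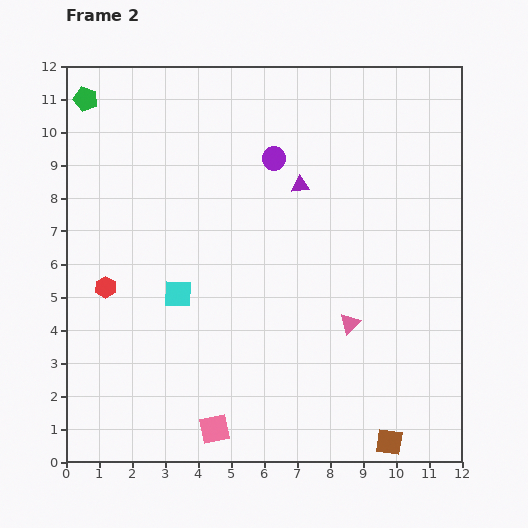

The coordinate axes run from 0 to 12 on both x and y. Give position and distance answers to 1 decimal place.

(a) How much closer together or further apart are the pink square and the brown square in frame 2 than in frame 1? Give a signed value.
-0.4

Distance in frame 1: 5.7. Distance in frame 2: 5.3.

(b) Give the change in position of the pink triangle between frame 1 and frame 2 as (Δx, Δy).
(-2.3, 2.2)

The pink triangle was at (10.9, 2.0) in frame 1 and (8.6, 4.2) in frame 2.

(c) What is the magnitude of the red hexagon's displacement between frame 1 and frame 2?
3.5

The red hexagon moved from (3.5, 2.6) to (1.2, 5.3), a distance of √(2.3² + 2.7²) ≈ 3.5.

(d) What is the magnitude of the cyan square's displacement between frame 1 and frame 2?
3.4

The cyan square moved from (1.7, 2.1) to (3.4, 5.1), a distance of √(1.7² + 3.0²) ≈ 3.4.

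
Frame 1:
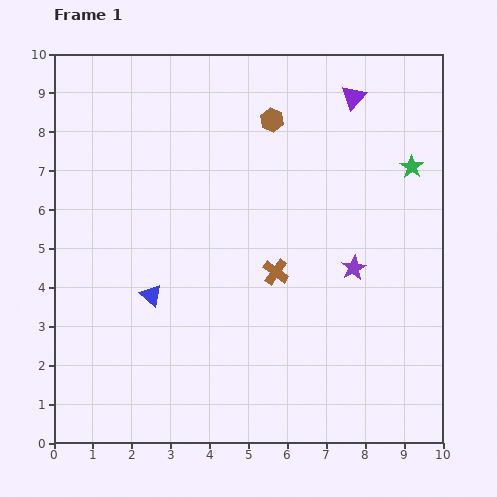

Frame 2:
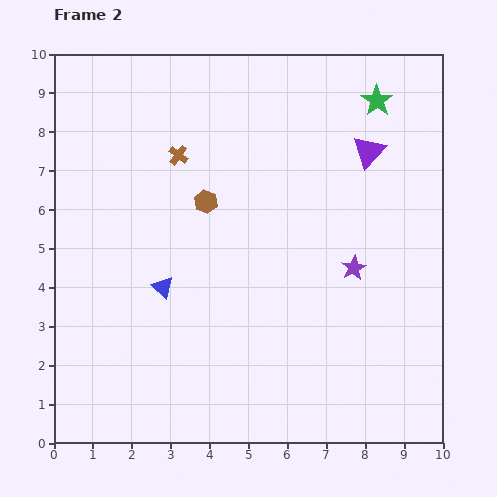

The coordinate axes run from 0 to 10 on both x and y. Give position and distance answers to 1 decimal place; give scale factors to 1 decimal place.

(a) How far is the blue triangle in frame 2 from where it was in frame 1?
0.4

The blue triangle moved from (2.5, 3.8) to (2.8, 4.0), a distance of √(0.3² + 0.2²) ≈ 0.4.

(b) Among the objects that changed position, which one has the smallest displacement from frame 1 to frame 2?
the blue triangle

(moved 0.4)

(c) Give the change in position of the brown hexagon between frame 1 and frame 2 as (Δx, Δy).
(-1.7, -2.1)

The brown hexagon was at (5.6, 8.3) in frame 1 and (3.9, 6.2) in frame 2.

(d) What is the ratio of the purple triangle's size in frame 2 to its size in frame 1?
1.4×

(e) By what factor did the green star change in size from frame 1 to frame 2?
1.4×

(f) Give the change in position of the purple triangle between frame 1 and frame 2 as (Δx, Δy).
(0.4, -1.4)

The purple triangle was at (7.7, 8.9) in frame 1 and (8.1, 7.5) in frame 2.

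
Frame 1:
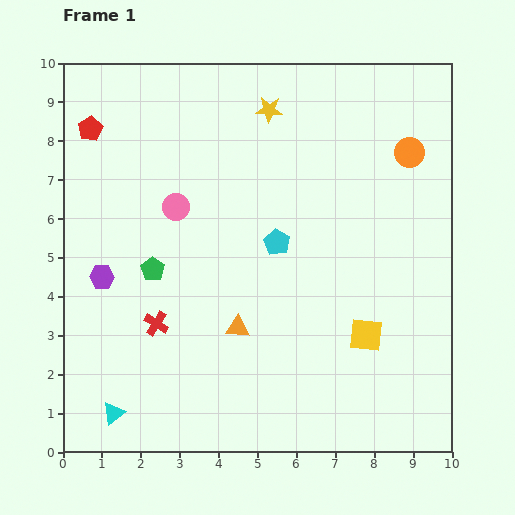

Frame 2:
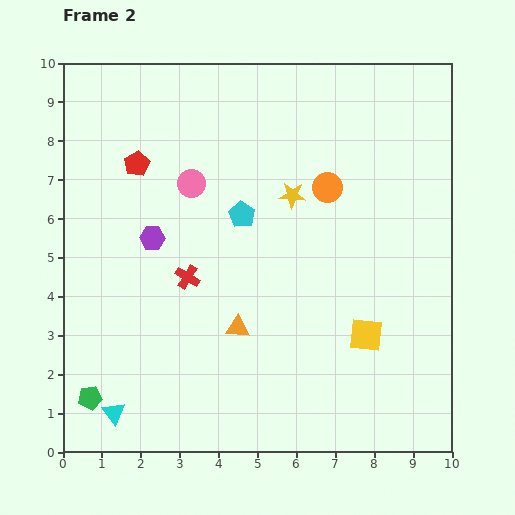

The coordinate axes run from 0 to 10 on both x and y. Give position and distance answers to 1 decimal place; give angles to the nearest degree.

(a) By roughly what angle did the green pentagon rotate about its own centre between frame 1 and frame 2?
28° clockwise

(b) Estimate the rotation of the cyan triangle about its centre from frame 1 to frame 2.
30° counter-clockwise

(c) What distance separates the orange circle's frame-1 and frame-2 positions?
2.3

The orange circle moved from (8.9, 7.7) to (6.8, 6.8), a distance of √(2.1² + 0.9²) ≈ 2.3.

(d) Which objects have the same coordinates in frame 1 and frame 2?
the cyan triangle, the orange triangle, the yellow square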